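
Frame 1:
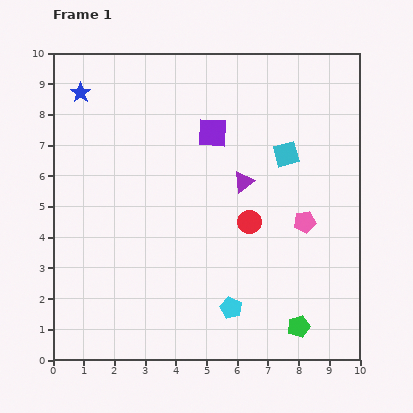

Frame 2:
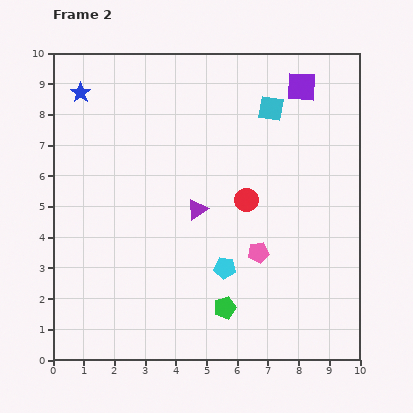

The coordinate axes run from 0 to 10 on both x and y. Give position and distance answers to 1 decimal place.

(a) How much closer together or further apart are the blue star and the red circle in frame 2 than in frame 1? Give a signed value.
-0.5

Distance in frame 1: 6.9. Distance in frame 2: 6.4.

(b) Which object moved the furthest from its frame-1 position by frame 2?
the purple square

(moved 3.3; next 2.5)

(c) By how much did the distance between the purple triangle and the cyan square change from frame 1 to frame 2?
+2.4

Distance in frame 1: 1.7. Distance in frame 2: 4.1.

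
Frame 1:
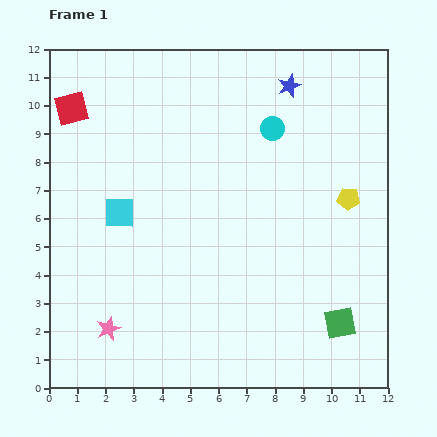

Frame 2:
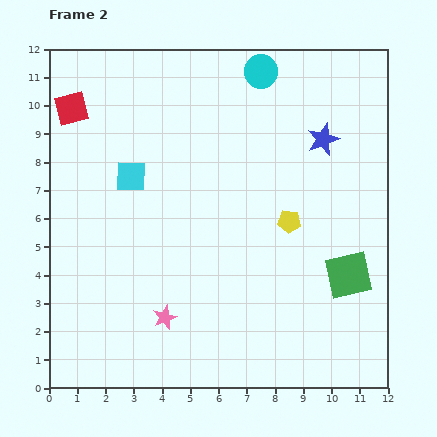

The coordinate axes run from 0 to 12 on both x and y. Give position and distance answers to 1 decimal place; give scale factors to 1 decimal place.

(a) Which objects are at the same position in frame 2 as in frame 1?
the red square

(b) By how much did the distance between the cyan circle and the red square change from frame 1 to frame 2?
-0.3

Distance in frame 1: 7.1. Distance in frame 2: 6.8.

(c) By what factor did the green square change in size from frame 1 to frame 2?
1.5×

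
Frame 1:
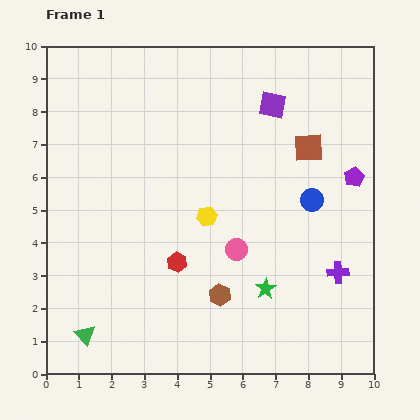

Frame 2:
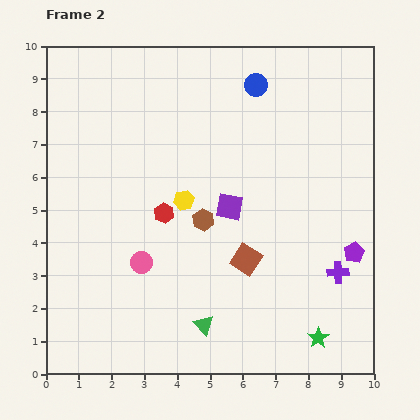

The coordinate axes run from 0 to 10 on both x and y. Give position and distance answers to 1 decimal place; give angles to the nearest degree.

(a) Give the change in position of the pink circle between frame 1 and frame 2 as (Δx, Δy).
(-2.9, -0.4)

The pink circle was at (5.8, 3.8) in frame 1 and (2.9, 3.4) in frame 2.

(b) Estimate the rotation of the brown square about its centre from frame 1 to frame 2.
35° clockwise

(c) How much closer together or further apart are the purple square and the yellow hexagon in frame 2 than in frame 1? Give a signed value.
-2.5

Distance in frame 1: 3.9. Distance in frame 2: 1.4.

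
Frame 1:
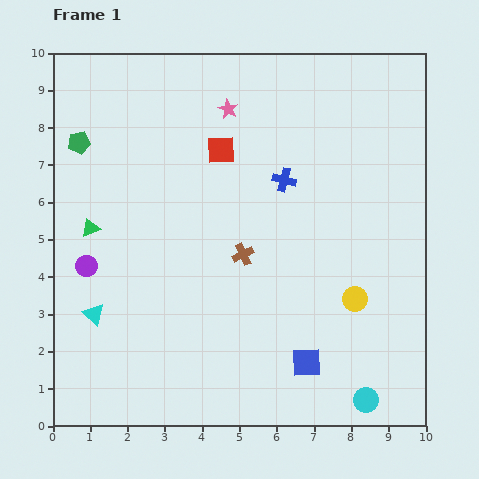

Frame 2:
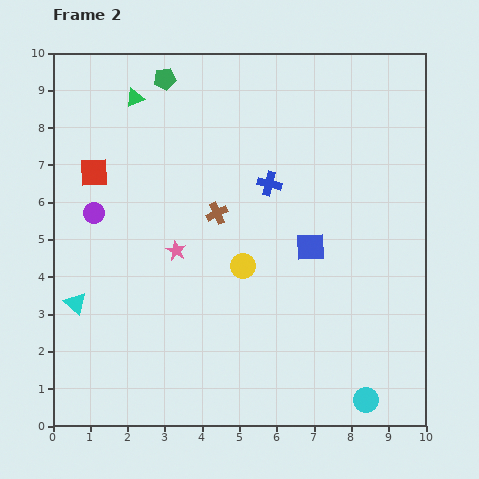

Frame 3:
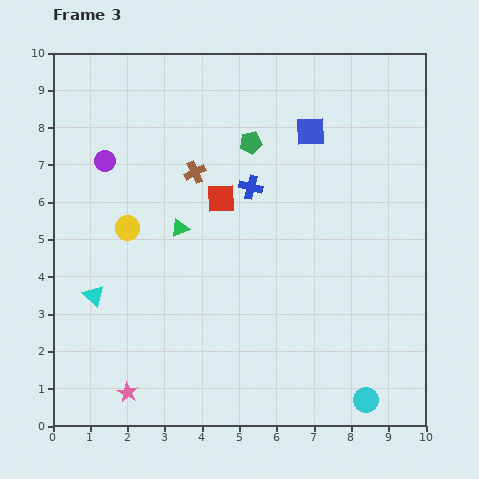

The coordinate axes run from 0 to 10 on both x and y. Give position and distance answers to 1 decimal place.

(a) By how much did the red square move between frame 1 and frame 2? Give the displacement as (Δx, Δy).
(-3.4, -0.6)

The red square was at (4.5, 7.4) in frame 1 and (1.1, 6.8) in frame 2.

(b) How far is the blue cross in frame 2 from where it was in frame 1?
0.4

The blue cross moved from (6.2, 6.6) to (5.8, 6.5), a distance of √(0.4² + 0.1²) ≈ 0.4.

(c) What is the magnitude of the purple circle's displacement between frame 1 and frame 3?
2.8

The purple circle moved from (0.9, 4.3) to (1.4, 7.1), a distance of √(0.5² + 2.8²) ≈ 2.8.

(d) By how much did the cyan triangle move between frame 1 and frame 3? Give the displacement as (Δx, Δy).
(0.0, 0.5)

The cyan triangle was at (1.1, 3.0) in frame 1 and (1.1, 3.5) in frame 3.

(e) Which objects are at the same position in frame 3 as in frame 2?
the cyan circle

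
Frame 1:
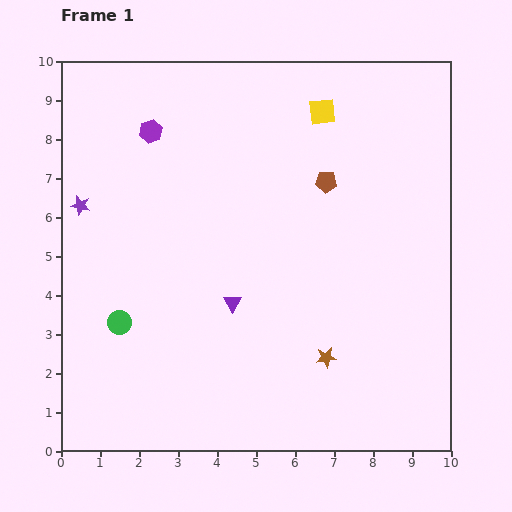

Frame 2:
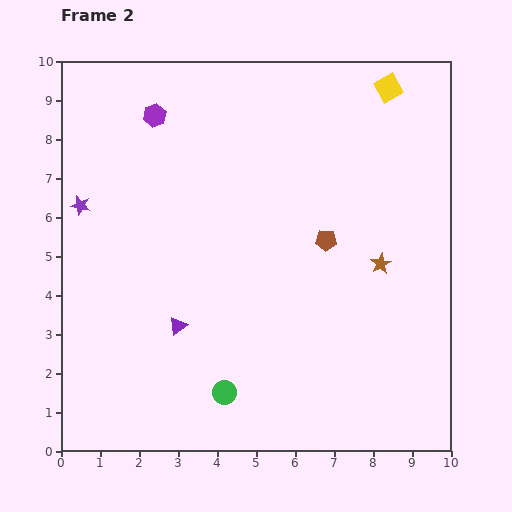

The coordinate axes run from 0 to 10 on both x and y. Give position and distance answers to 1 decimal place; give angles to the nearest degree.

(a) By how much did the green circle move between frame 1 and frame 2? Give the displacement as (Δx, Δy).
(2.7, -1.8)

The green circle was at (1.5, 3.3) in frame 1 and (4.2, 1.5) in frame 2.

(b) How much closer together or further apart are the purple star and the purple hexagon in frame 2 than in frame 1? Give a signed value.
+0.4

Distance in frame 1: 2.6. Distance in frame 2: 3.0.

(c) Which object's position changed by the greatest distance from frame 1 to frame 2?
the green circle

(moved 3.2; next 2.8)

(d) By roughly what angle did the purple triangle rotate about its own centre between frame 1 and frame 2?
23° clockwise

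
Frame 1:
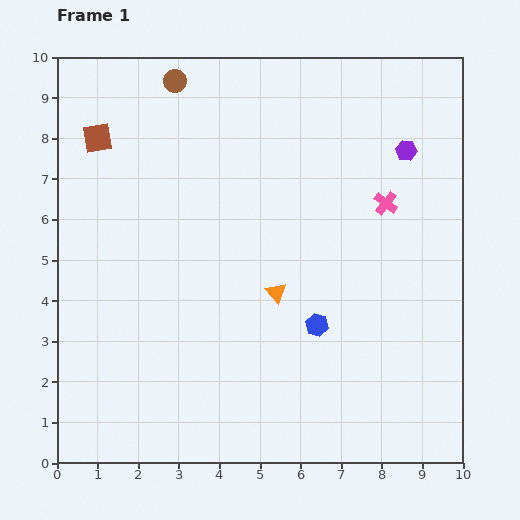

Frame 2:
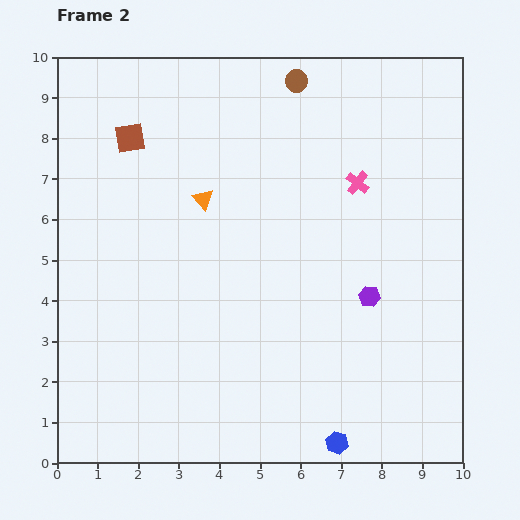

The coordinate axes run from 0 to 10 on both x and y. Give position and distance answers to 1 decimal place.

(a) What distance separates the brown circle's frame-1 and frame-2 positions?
3.0

The brown circle moved from (2.9, 9.4) to (5.9, 9.4), a distance of √(3.0² + 0.0²) ≈ 3.0.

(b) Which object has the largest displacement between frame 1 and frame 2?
the purple hexagon

(moved 3.7; next 3.0)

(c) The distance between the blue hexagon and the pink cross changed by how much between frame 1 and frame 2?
+3.0

Distance in frame 1: 3.4. Distance in frame 2: 6.4.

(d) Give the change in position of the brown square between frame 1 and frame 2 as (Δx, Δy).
(0.8, 0.0)

The brown square was at (1.0, 8.0) in frame 1 and (1.8, 8.0) in frame 2.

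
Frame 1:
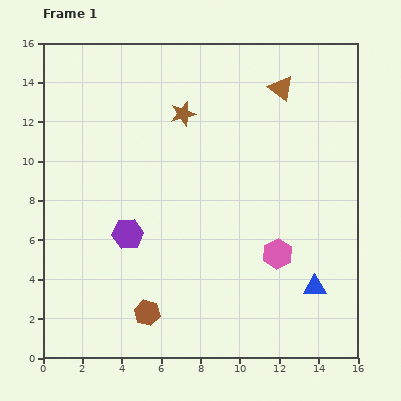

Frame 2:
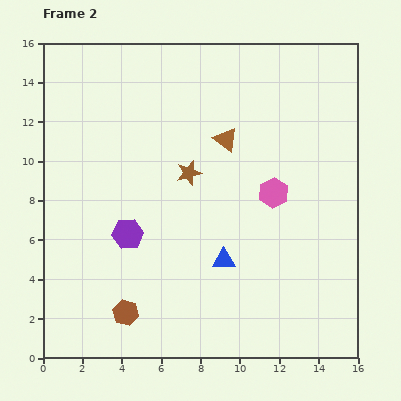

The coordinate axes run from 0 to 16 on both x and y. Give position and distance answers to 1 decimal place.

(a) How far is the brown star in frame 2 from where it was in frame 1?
3.0

The brown star moved from (7.1, 12.4) to (7.4, 9.4), a distance of √(0.3² + 3.0²) ≈ 3.0.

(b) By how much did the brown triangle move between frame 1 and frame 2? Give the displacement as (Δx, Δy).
(-2.8, -2.6)

The brown triangle was at (12.1, 13.7) in frame 1 and (9.3, 11.1) in frame 2.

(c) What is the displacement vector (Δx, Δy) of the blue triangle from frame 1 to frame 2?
(-4.6, 1.4)

The blue triangle was at (13.8, 3.6) in frame 1 and (9.2, 5.0) in frame 2.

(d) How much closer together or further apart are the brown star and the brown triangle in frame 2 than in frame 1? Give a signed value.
-2.7

Distance in frame 1: 5.2. Distance in frame 2: 2.5.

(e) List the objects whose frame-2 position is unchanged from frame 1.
the purple hexagon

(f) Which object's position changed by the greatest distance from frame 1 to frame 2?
the blue triangle

(moved 4.8; next 3.8)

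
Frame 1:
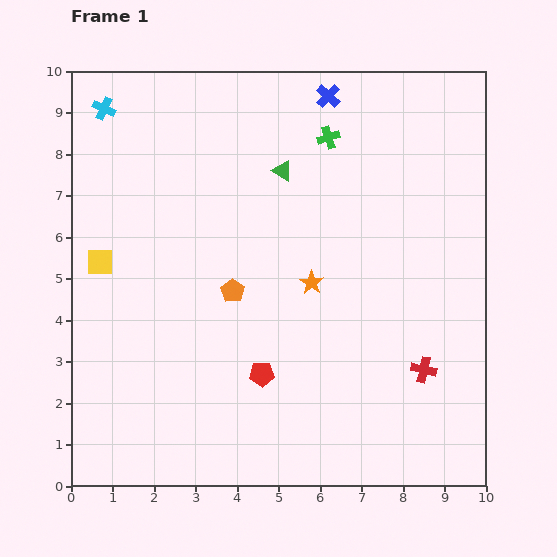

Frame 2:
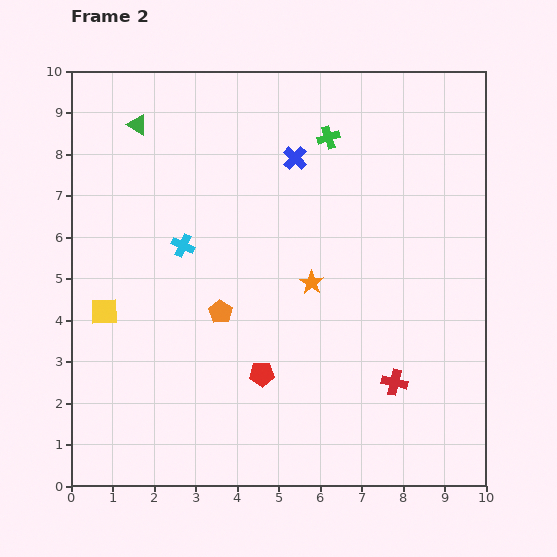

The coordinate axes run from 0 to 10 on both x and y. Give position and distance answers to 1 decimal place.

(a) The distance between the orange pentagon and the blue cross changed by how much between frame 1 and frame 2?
-1.1

Distance in frame 1: 5.2. Distance in frame 2: 4.1.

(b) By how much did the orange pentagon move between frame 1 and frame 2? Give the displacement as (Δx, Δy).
(-0.3, -0.5)

The orange pentagon was at (3.9, 4.7) in frame 1 and (3.6, 4.2) in frame 2.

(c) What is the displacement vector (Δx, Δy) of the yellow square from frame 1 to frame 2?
(0.1, -1.2)

The yellow square was at (0.7, 5.4) in frame 1 and (0.8, 4.2) in frame 2.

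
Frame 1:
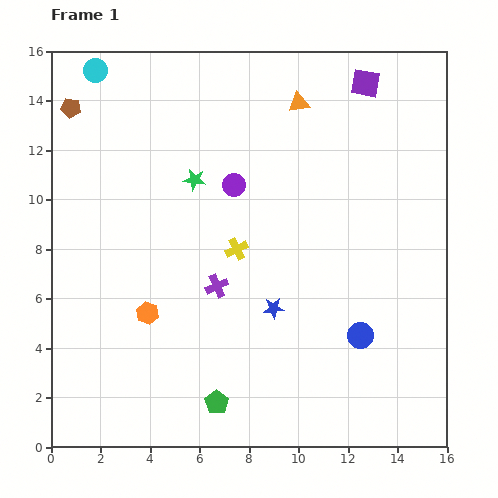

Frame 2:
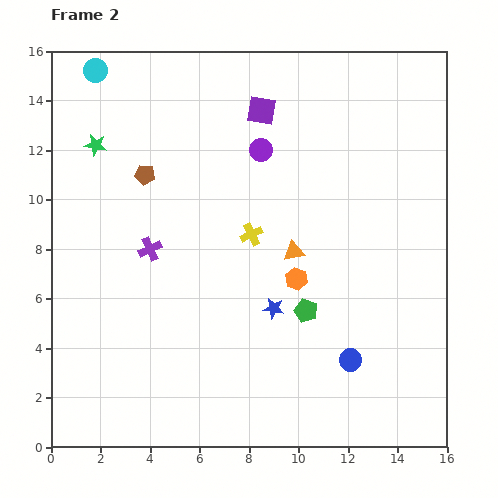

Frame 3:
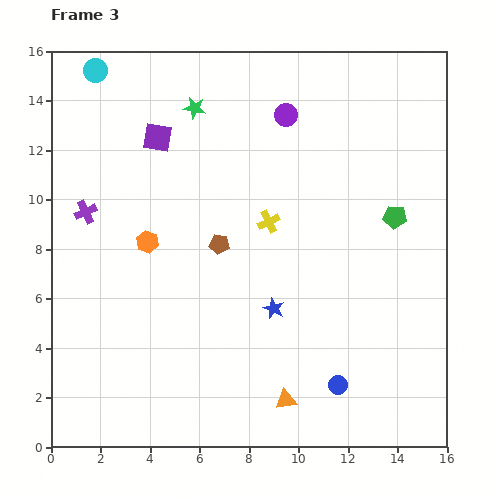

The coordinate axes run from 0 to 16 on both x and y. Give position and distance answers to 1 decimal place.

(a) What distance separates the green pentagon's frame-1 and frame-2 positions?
5.2

The green pentagon moved from (6.7, 1.8) to (10.3, 5.5), a distance of √(3.6² + 3.7²) ≈ 5.2.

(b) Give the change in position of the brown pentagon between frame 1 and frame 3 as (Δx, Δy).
(6.0, -5.5)

The brown pentagon was at (0.8, 13.7) in frame 1 and (6.8, 8.2) in frame 3.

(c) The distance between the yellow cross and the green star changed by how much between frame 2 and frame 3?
-1.8

Distance in frame 2: 7.3. Distance in frame 3: 5.5.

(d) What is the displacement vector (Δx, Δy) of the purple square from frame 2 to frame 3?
(-4.2, -1.1)

The purple square was at (8.5, 13.6) in frame 2 and (4.3, 12.5) in frame 3.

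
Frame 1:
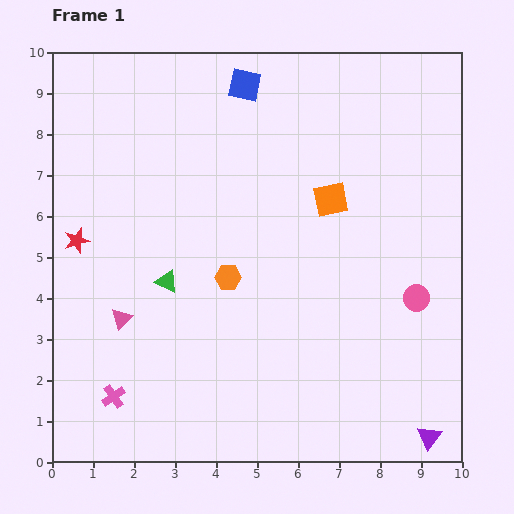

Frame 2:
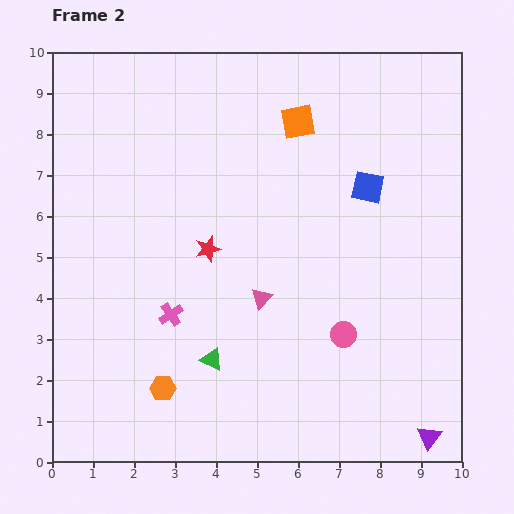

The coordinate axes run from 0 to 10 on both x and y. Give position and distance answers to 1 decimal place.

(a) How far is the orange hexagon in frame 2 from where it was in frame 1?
3.1

The orange hexagon moved from (4.3, 4.5) to (2.7, 1.8), a distance of √(1.6² + 2.7²) ≈ 3.1.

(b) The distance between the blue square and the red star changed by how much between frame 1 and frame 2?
-1.4

Distance in frame 1: 5.6. Distance in frame 2: 4.2.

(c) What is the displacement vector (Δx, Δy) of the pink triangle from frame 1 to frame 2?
(3.4, 0.5)

The pink triangle was at (1.7, 3.5) in frame 1 and (5.1, 4.0) in frame 2.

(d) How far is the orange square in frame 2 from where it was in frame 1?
2.1

The orange square moved from (6.8, 6.4) to (6.0, 8.3), a distance of √(0.8² + 1.9²) ≈ 2.1.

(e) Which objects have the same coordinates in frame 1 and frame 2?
the purple triangle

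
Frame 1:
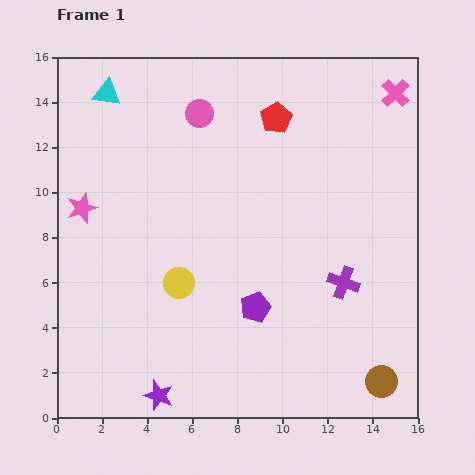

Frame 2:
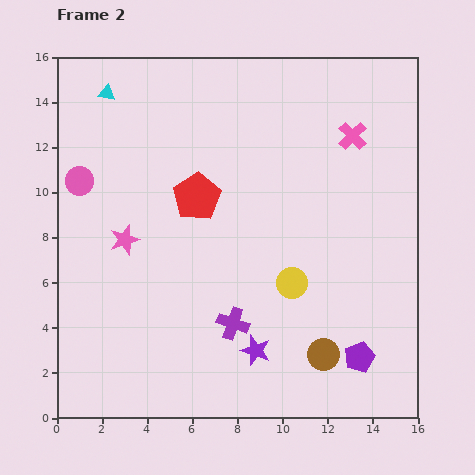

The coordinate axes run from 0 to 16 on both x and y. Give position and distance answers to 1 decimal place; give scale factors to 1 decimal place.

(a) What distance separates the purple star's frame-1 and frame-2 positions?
4.7

The purple star moved from (4.5, 1.0) to (8.8, 3.0), a distance of √(4.3² + 2.0²) ≈ 4.7.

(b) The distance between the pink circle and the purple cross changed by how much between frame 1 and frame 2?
-0.6

Distance in frame 1: 9.9. Distance in frame 2: 9.3.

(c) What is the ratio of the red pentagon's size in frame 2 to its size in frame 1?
1.5×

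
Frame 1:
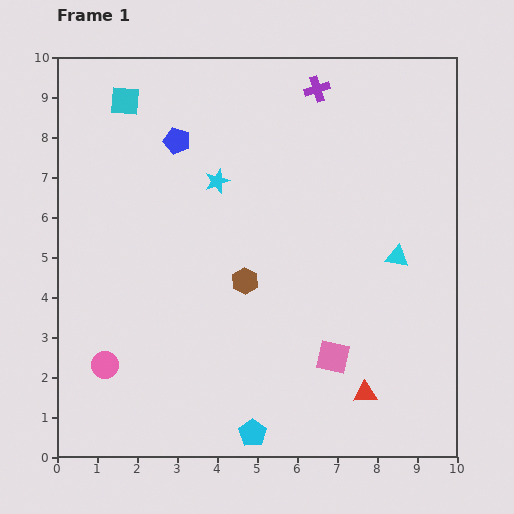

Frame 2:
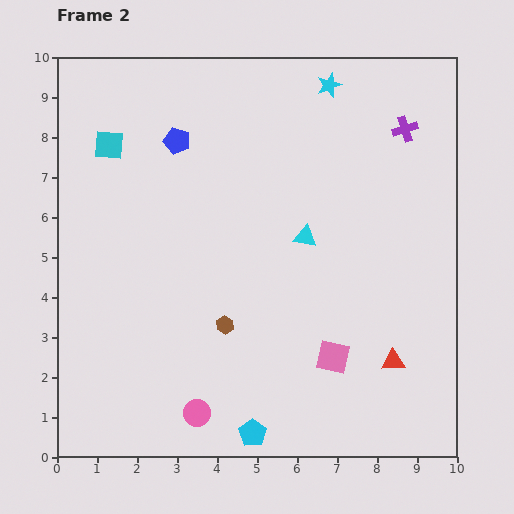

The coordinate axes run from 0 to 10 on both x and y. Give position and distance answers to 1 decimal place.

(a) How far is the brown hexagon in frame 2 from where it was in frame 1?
1.2

The brown hexagon moved from (4.7, 4.4) to (4.2, 3.3), a distance of √(0.5² + 1.1²) ≈ 1.2.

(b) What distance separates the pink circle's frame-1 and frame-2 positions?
2.6

The pink circle moved from (1.2, 2.3) to (3.5, 1.1), a distance of √(2.3² + 1.2²) ≈ 2.6.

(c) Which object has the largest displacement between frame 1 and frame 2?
the cyan star

(moved 3.7; next 2.6)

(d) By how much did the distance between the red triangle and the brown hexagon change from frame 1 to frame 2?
+0.2

Distance in frame 1: 4.1. Distance in frame 2: 4.3.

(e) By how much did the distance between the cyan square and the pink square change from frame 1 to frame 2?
-0.5

Distance in frame 1: 8.2. Distance in frame 2: 7.7.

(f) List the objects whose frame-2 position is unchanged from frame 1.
the pink square, the blue pentagon, the cyan pentagon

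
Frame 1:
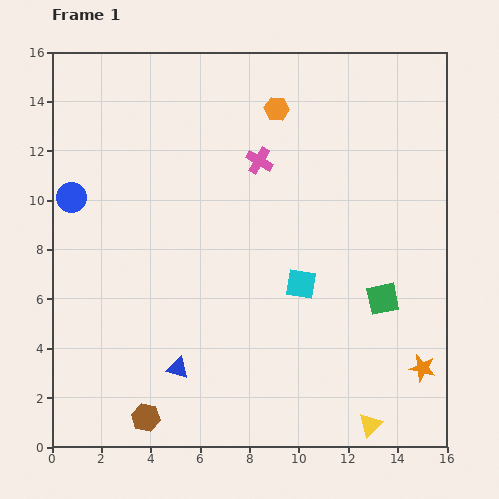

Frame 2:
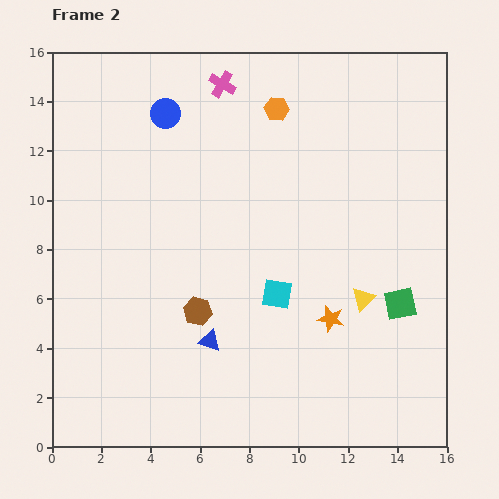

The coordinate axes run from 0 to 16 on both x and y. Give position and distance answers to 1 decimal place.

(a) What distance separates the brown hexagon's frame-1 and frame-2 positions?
4.8

The brown hexagon moved from (3.8, 1.2) to (5.9, 5.5), a distance of √(2.1² + 4.3²) ≈ 4.8.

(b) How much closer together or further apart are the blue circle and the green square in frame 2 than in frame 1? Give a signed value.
-1.1

Distance in frame 1: 13.3. Distance in frame 2: 12.2.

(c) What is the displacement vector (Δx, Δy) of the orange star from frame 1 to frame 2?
(-3.7, 2.0)

The orange star was at (15.0, 3.2) in frame 1 and (11.3, 5.2) in frame 2.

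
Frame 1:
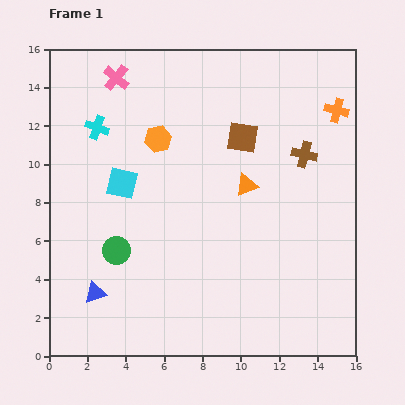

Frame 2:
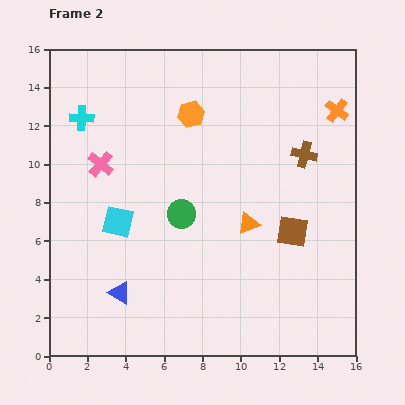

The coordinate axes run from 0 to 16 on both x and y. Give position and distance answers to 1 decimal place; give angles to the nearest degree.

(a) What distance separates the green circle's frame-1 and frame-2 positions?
3.9

The green circle moved from (3.5, 5.5) to (6.9, 7.4), a distance of √(3.4² + 1.9²) ≈ 3.9.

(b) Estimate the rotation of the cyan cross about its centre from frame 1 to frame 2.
18° counter-clockwise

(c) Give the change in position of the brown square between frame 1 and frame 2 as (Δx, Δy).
(2.6, -4.9)

The brown square was at (10.1, 11.4) in frame 1 and (12.7, 6.5) in frame 2.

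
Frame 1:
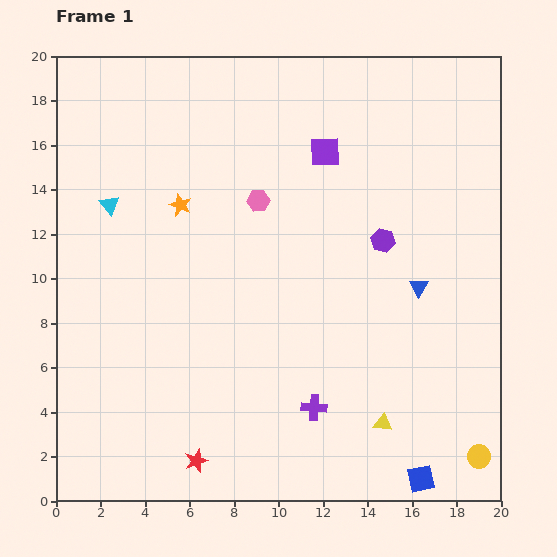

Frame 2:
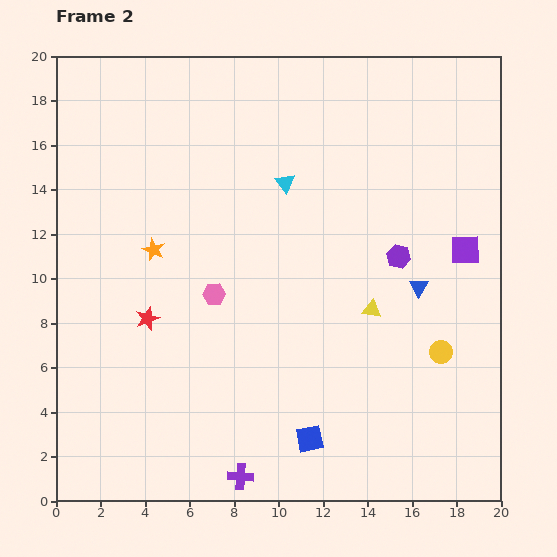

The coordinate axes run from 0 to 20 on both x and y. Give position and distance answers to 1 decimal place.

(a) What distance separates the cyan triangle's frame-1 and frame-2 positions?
8.0

The cyan triangle moved from (2.4, 13.3) to (10.3, 14.3), a distance of √(7.9² + 1.0²) ≈ 8.0.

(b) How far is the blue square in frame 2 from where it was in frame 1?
5.3

The blue square moved from (16.4, 1.0) to (11.4, 2.8), a distance of √(5.0² + 1.8²) ≈ 5.3.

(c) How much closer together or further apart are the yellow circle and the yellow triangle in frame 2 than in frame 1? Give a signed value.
-1.0

Distance in frame 1: 4.6. Distance in frame 2: 3.6.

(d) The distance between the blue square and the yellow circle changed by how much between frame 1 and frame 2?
+4.3

Distance in frame 1: 2.8. Distance in frame 2: 7.1.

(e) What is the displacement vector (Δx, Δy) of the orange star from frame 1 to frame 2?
(-1.2, -2.0)

The orange star was at (5.6, 13.3) in frame 1 and (4.4, 11.3) in frame 2.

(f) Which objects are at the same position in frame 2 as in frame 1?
the blue triangle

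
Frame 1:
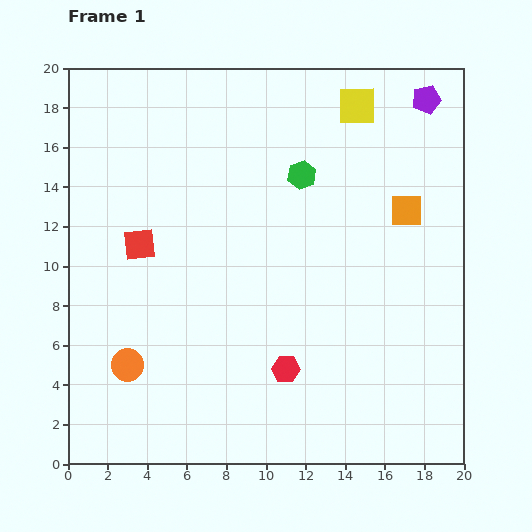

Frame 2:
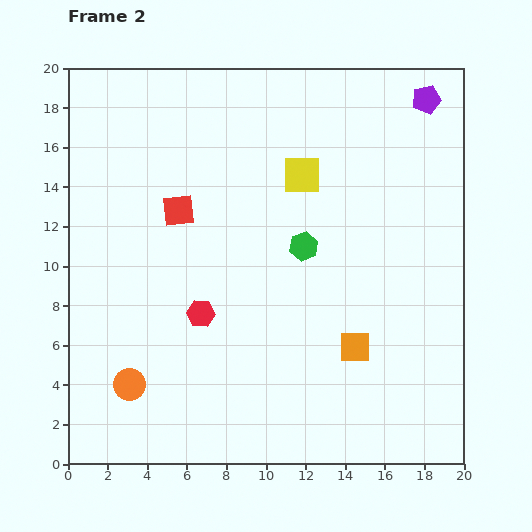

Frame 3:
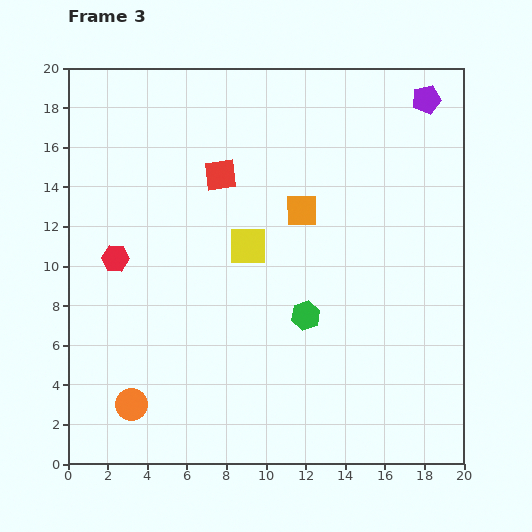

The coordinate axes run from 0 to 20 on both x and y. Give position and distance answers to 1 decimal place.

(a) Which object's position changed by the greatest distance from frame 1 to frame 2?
the orange square

(moved 7.4; next 5.1)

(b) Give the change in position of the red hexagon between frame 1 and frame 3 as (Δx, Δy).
(-8.6, 5.6)

The red hexagon was at (11.0, 4.8) in frame 1 and (2.4, 10.4) in frame 3.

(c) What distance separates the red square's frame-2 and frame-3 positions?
2.8

The red square moved from (5.6, 12.8) to (7.7, 14.6), a distance of √(2.1² + 1.8²) ≈ 2.8.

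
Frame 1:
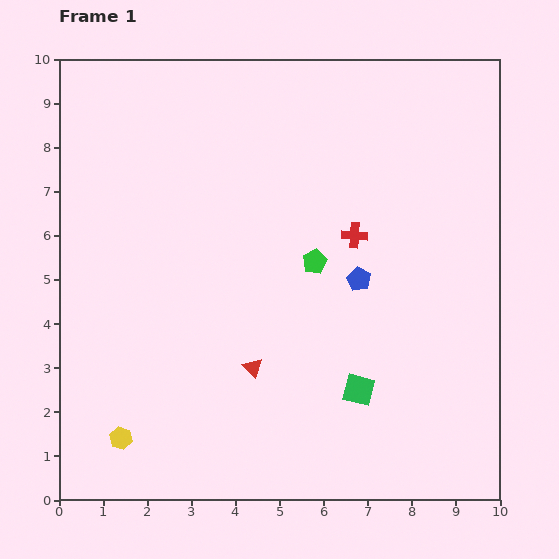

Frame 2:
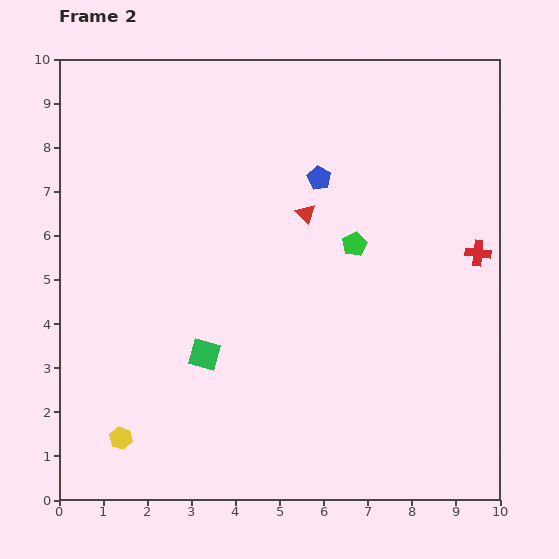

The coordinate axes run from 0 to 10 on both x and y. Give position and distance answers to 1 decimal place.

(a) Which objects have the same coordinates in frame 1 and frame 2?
the yellow hexagon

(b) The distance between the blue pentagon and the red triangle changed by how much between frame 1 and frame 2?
-2.2

Distance in frame 1: 3.1. Distance in frame 2: 0.9.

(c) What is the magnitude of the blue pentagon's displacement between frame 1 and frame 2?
2.5

The blue pentagon moved from (6.8, 5.0) to (5.9, 7.3), a distance of √(0.9² + 2.3²) ≈ 2.5.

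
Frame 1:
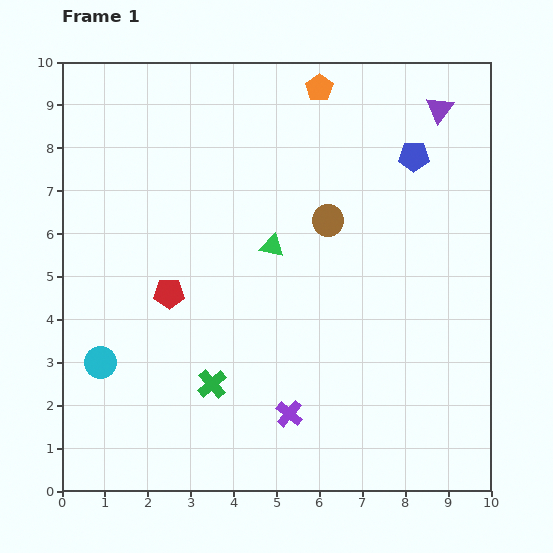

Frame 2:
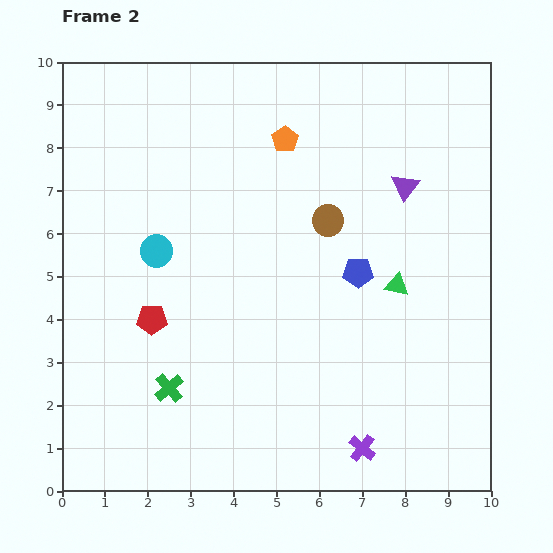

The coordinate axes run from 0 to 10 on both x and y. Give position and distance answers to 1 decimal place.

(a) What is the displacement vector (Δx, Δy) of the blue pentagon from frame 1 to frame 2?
(-1.3, -2.7)

The blue pentagon was at (8.2, 7.8) in frame 1 and (6.9, 5.1) in frame 2.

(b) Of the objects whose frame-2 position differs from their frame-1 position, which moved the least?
the red pentagon

(moved 0.7)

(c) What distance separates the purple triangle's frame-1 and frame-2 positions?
2.0

The purple triangle moved from (8.8, 8.9) to (8.0, 7.1), a distance of √(0.8² + 1.8²) ≈ 2.0.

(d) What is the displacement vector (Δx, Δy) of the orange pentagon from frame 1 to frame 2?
(-0.8, -1.2)

The orange pentagon was at (6.0, 9.4) in frame 1 and (5.2, 8.2) in frame 2.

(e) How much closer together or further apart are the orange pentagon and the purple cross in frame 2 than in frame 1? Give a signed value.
-0.2

Distance in frame 1: 7.6. Distance in frame 2: 7.4.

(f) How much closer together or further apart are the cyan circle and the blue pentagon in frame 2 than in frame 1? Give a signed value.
-4.0

Distance in frame 1: 8.7. Distance in frame 2: 4.7.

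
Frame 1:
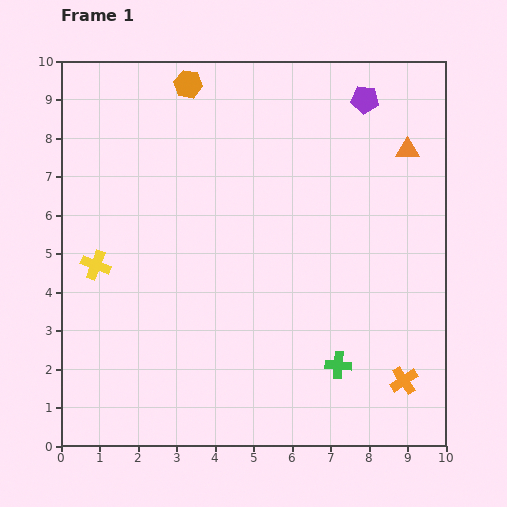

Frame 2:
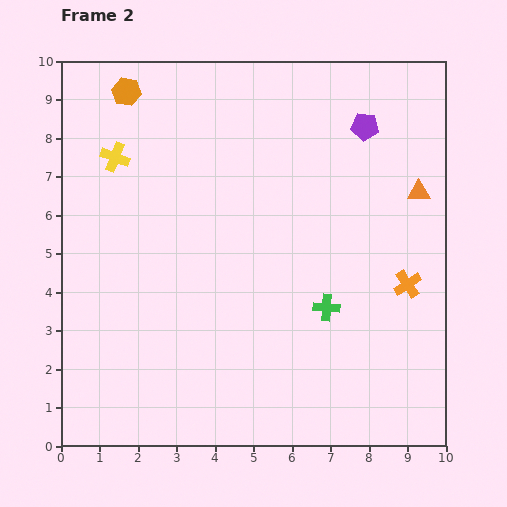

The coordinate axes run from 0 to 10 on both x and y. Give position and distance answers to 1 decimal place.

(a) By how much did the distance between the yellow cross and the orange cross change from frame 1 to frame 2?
-0.2

Distance in frame 1: 8.5. Distance in frame 2: 8.3.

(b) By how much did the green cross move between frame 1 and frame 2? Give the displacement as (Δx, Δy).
(-0.3, 1.5)

The green cross was at (7.2, 2.1) in frame 1 and (6.9, 3.6) in frame 2.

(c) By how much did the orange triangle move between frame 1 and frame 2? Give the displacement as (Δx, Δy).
(0.3, -1.1)

The orange triangle was at (9.0, 7.7) in frame 1 and (9.3, 6.6) in frame 2.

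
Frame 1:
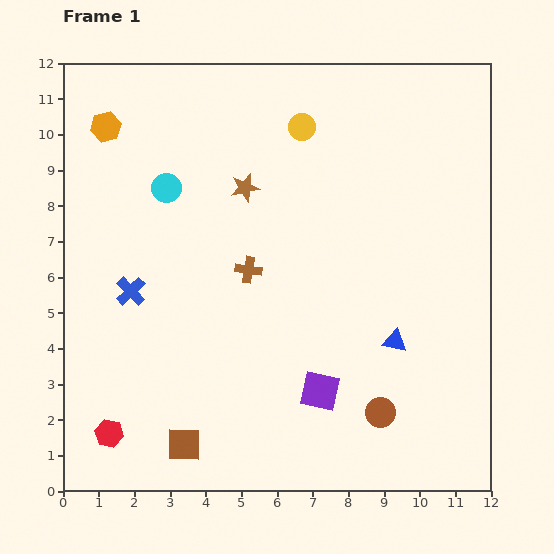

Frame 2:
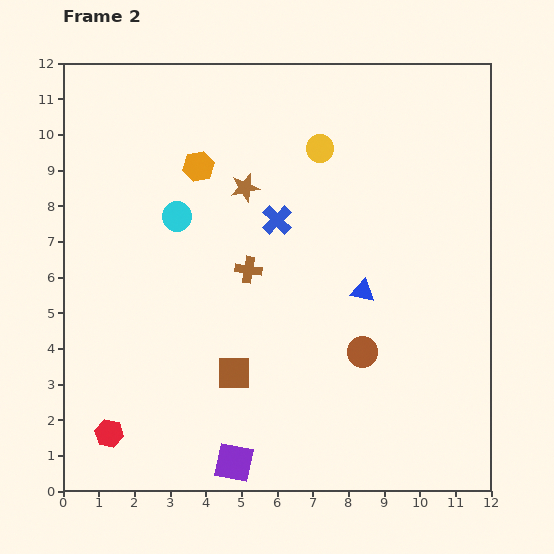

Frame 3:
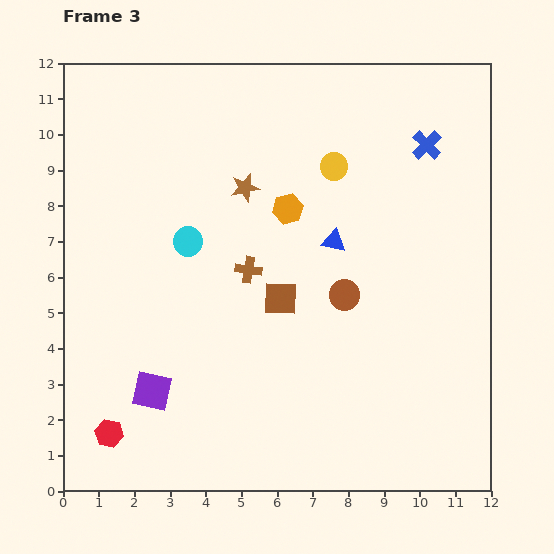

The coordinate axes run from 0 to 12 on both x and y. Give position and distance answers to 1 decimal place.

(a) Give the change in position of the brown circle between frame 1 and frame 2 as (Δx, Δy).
(-0.5, 1.7)

The brown circle was at (8.9, 2.2) in frame 1 and (8.4, 3.9) in frame 2.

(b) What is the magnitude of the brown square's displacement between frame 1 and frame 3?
4.9

The brown square moved from (3.4, 1.3) to (6.1, 5.4), a distance of √(2.7² + 4.1²) ≈ 4.9.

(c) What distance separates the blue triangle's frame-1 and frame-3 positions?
3.3

The blue triangle moved from (9.3, 4.2) to (7.6, 7.0), a distance of √(1.7² + 2.8²) ≈ 3.3.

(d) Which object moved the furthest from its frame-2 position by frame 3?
the blue cross

(moved 4.7; next 3.0)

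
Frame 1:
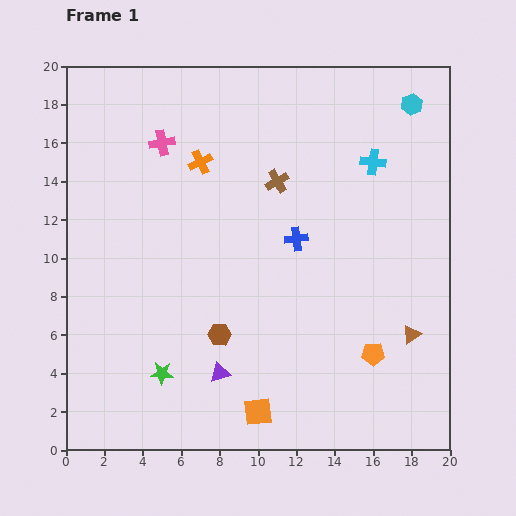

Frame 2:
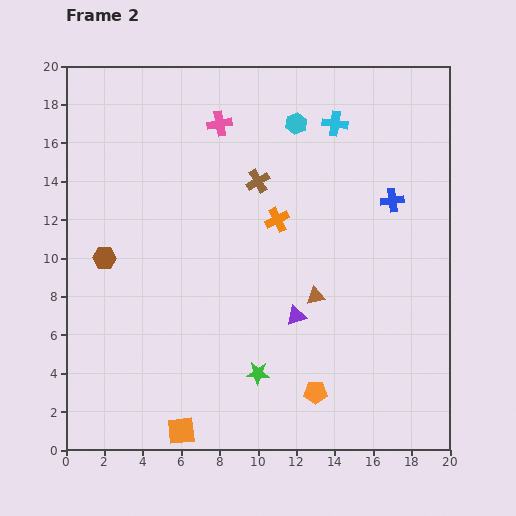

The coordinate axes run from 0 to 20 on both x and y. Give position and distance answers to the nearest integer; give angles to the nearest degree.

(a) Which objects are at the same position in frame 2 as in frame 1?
none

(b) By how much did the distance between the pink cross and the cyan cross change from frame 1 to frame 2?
-5

Distance in frame 1: 11. Distance in frame 2: 6.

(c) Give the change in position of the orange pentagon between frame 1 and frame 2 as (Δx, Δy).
(-3, -2)

The orange pentagon was at (16, 5) in frame 1 and (13, 3) in frame 2.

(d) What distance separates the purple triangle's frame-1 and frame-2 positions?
5

The purple triangle moved from (8, 4) to (12, 7), a distance of √(4² + 3²) ≈ 5.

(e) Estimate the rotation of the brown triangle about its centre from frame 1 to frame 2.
23° clockwise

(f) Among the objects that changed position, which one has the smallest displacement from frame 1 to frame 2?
the brown cross

(moved 1)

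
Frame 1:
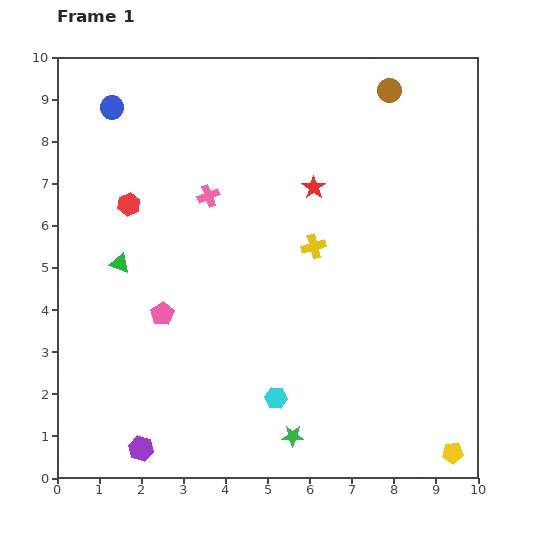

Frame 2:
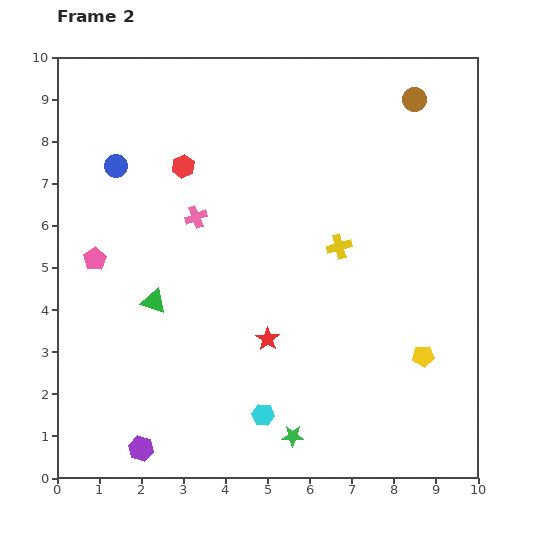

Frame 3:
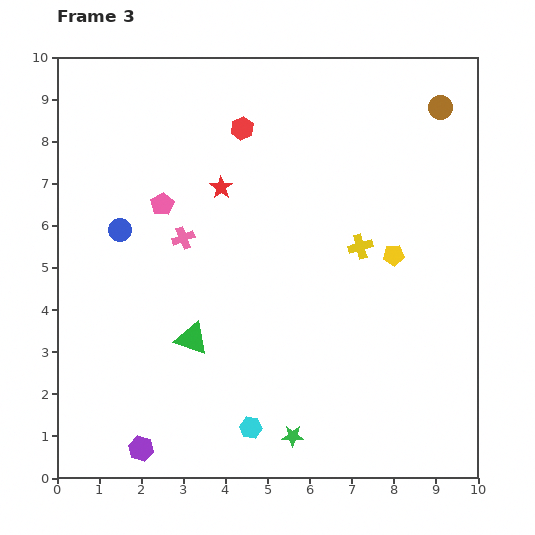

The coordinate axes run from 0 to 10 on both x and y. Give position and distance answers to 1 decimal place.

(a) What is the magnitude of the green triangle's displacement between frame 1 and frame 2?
1.2

The green triangle moved from (1.5, 5.1) to (2.3, 4.2), a distance of √(0.8² + 0.9²) ≈ 1.2.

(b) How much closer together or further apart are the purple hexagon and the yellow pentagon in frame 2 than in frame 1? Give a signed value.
-0.3

Distance in frame 1: 7.4. Distance in frame 2: 7.1.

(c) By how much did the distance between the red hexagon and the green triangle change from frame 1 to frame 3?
+3.7

Distance in frame 1: 1.4. Distance in frame 3: 5.1.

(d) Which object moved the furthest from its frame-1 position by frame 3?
the yellow pentagon

(moved 4.9; next 3.2)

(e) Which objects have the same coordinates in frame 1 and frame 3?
the purple hexagon, the green star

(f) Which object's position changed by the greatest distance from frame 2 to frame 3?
the red star

(moved 3.8; next 2.5)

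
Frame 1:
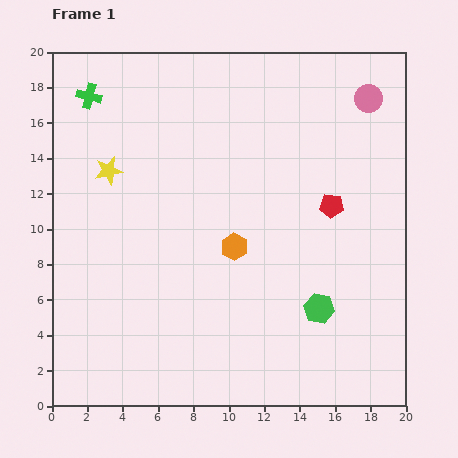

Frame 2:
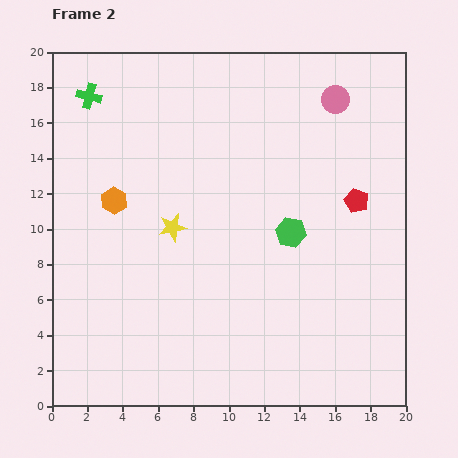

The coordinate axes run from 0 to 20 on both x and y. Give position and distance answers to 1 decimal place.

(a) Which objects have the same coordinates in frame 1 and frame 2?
the green cross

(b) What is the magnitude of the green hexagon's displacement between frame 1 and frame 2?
4.6

The green hexagon moved from (15.1, 5.5) to (13.5, 9.8), a distance of √(1.6² + 4.3²) ≈ 4.6.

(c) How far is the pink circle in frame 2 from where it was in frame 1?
1.9

The pink circle moved from (17.9, 17.4) to (16.0, 17.3), a distance of √(1.9² + 0.1²) ≈ 1.9.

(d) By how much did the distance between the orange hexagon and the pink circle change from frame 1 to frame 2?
+2.4

Distance in frame 1: 11.3. Distance in frame 2: 13.7.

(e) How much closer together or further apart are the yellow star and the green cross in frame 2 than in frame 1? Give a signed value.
+4.5

Distance in frame 1: 4.3. Distance in frame 2: 8.8.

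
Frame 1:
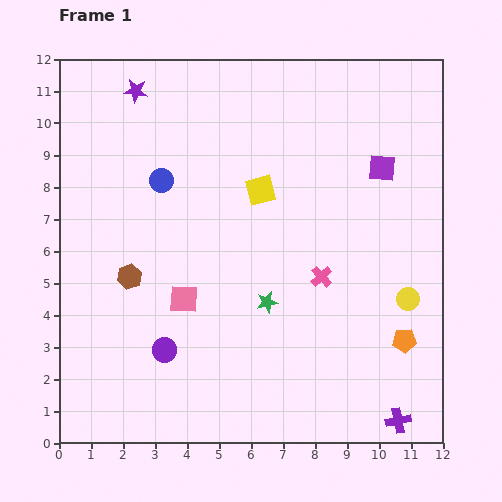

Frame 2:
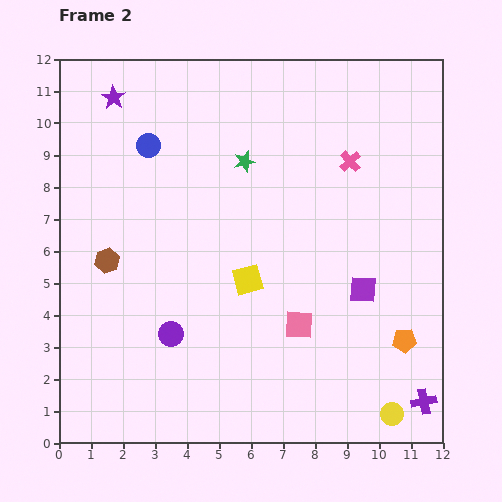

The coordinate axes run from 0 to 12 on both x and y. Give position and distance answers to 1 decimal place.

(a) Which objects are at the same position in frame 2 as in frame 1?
the orange pentagon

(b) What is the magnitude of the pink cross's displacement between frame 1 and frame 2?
3.7

The pink cross moved from (8.2, 5.2) to (9.1, 8.8), a distance of √(0.9² + 3.6²) ≈ 3.7.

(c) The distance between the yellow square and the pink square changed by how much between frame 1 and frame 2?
-2.1

Distance in frame 1: 4.2. Distance in frame 2: 2.1.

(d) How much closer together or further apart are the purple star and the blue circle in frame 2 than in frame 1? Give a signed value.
-1.0

Distance in frame 1: 2.9. Distance in frame 2: 1.9.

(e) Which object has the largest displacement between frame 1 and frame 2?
the green star

(moved 4.5; next 3.8)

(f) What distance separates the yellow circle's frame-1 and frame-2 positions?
3.6

The yellow circle moved from (10.9, 4.5) to (10.4, 0.9), a distance of √(0.5² + 3.6²) ≈ 3.6.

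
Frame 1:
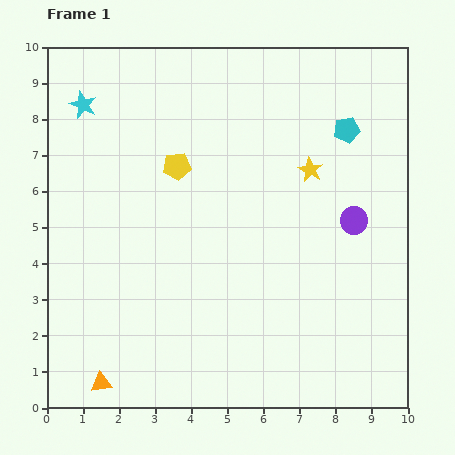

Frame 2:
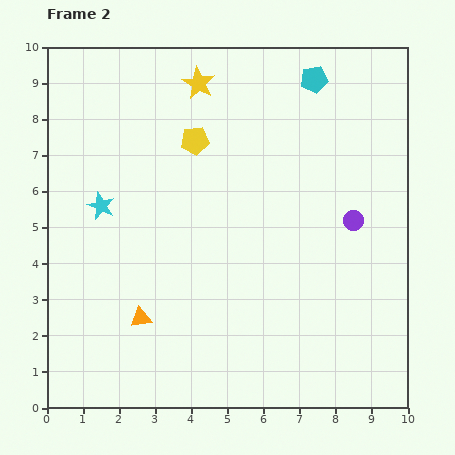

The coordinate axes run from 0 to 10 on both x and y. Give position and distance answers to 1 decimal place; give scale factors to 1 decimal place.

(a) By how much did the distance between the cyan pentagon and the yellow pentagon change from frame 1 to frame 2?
-1.1

Distance in frame 1: 4.8. Distance in frame 2: 3.7.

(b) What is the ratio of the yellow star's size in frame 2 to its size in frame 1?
1.3×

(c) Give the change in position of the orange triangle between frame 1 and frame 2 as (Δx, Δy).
(1.1, 1.8)

The orange triangle was at (1.5, 0.7) in frame 1 and (2.6, 2.5) in frame 2.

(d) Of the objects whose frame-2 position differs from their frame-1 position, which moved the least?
the yellow pentagon

(moved 0.9)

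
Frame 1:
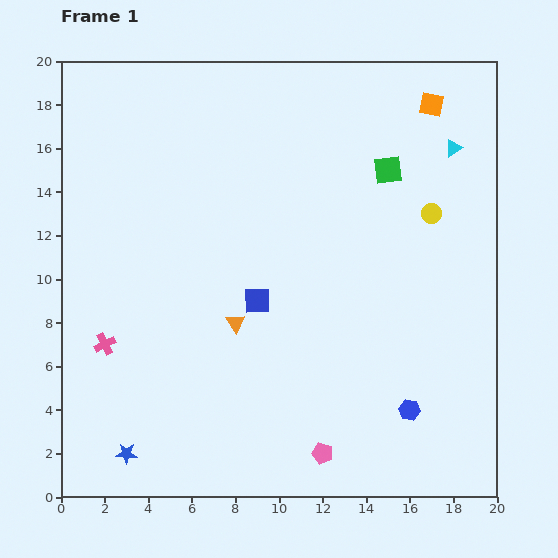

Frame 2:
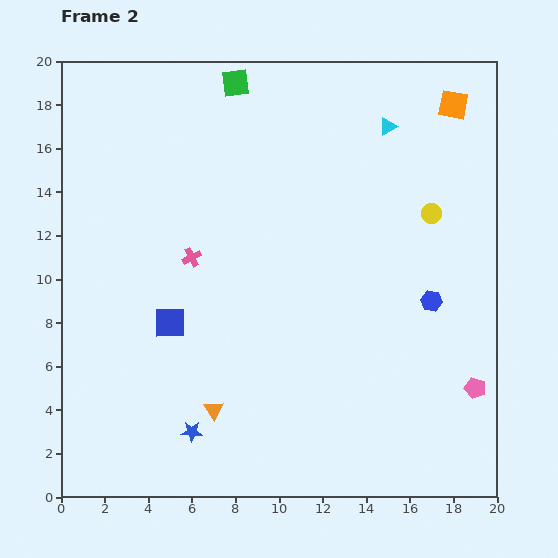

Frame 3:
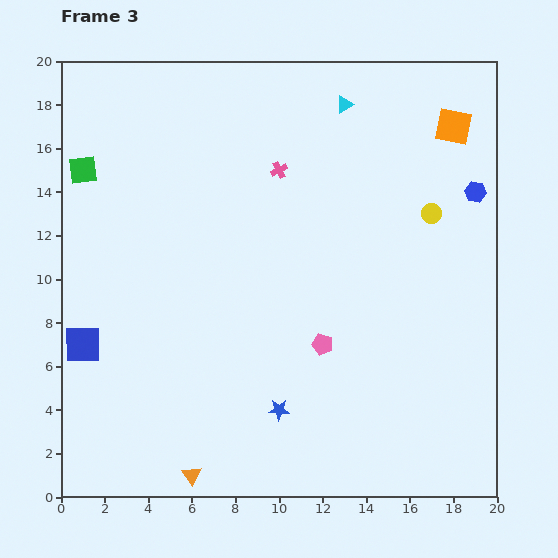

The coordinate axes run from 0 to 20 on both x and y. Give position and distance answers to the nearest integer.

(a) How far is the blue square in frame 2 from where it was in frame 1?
4

The blue square moved from (9, 9) to (5, 8), a distance of √(4² + 1²) ≈ 4.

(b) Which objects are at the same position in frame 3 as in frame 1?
the yellow circle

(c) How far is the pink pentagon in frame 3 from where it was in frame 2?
7

The pink pentagon moved from (19, 5) to (12, 7), a distance of √(7² + 2²) ≈ 7.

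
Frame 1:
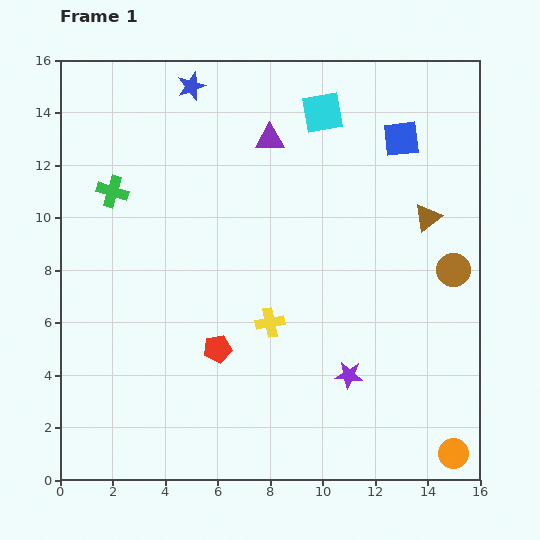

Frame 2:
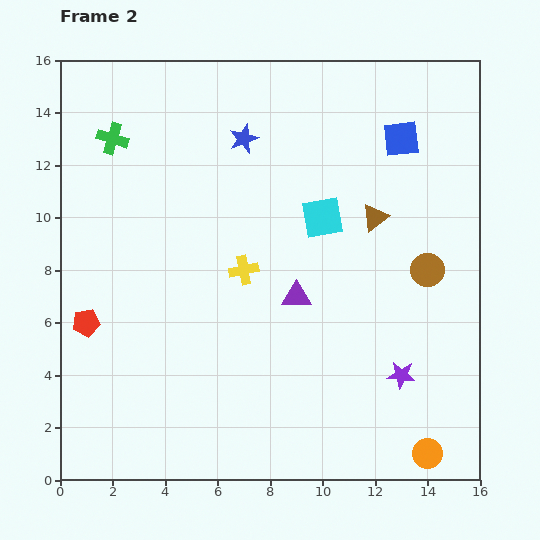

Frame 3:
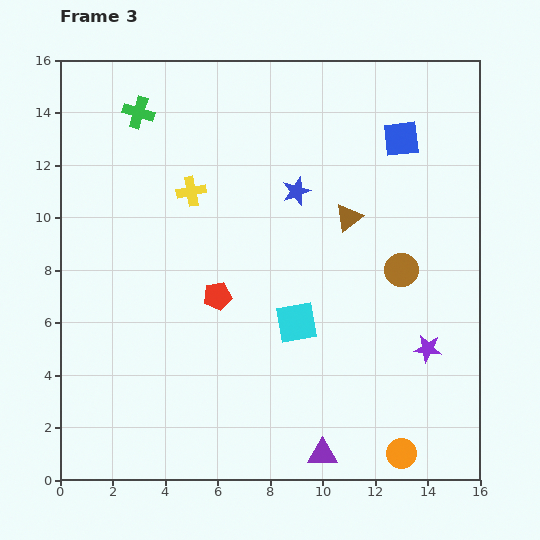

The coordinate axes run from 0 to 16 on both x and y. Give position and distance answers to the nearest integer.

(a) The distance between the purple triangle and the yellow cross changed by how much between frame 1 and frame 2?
-5

Distance in frame 1: 7. Distance in frame 2: 2.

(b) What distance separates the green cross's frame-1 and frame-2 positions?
2

The green cross moved from (2, 11) to (2, 13), a distance of √(0² + 2²) ≈ 2.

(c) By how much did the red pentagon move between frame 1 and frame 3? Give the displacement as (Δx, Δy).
(0, 2)

The red pentagon was at (6, 5) in frame 1 and (6, 7) in frame 3.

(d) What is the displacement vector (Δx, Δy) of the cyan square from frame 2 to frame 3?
(-1, -4)

The cyan square was at (10, 10) in frame 2 and (9, 6) in frame 3.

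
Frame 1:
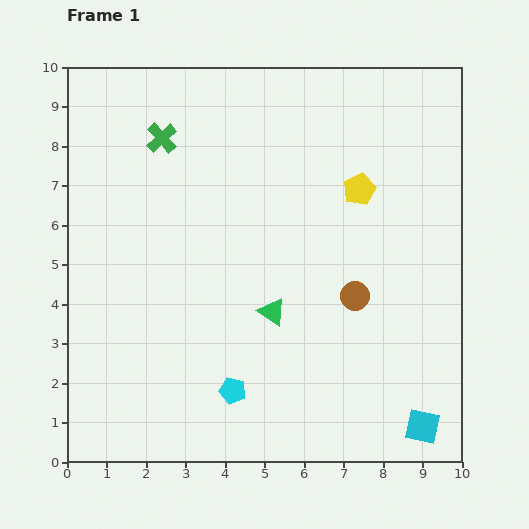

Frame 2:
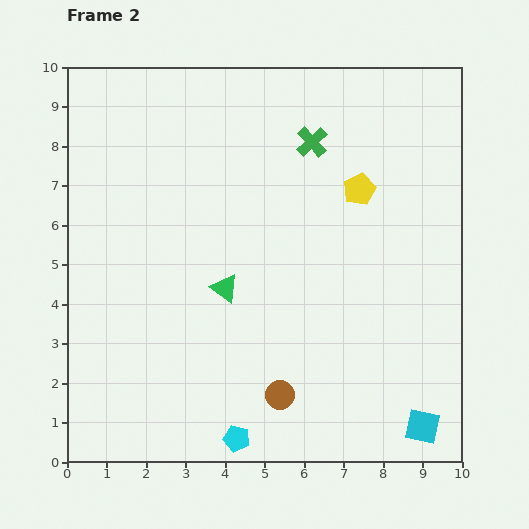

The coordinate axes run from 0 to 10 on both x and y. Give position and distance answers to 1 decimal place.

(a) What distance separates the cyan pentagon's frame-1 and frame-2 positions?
1.2

The cyan pentagon moved from (4.2, 1.8) to (4.3, 0.6), a distance of √(0.1² + 1.2²) ≈ 1.2.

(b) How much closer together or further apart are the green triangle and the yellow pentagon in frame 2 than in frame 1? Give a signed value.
+0.4

Distance in frame 1: 3.8. Distance in frame 2: 4.2.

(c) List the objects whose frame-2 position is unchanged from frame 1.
the yellow pentagon, the cyan square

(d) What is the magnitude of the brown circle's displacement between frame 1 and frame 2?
3.1

The brown circle moved from (7.3, 4.2) to (5.4, 1.7), a distance of √(1.9² + 2.5²) ≈ 3.1.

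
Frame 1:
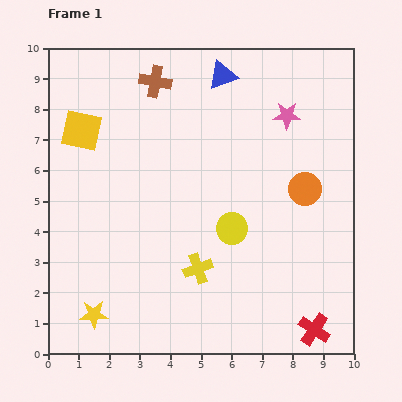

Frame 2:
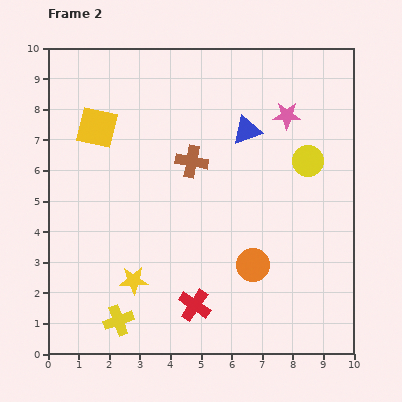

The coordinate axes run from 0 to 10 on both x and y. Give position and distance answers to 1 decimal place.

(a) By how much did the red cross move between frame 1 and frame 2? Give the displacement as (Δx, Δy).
(-3.9, 0.8)

The red cross was at (8.7, 0.8) in frame 1 and (4.8, 1.6) in frame 2.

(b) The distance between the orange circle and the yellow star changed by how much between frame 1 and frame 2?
-4.1

Distance in frame 1: 8.0. Distance in frame 2: 3.9.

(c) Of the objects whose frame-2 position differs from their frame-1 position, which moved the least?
the yellow square

(moved 0.5)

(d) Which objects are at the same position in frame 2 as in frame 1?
the pink star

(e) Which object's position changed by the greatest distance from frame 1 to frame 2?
the red cross

(moved 4.0; next 3.3)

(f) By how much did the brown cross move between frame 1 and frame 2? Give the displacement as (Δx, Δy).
(1.2, -2.6)

The brown cross was at (3.5, 8.9) in frame 1 and (4.7, 6.3) in frame 2.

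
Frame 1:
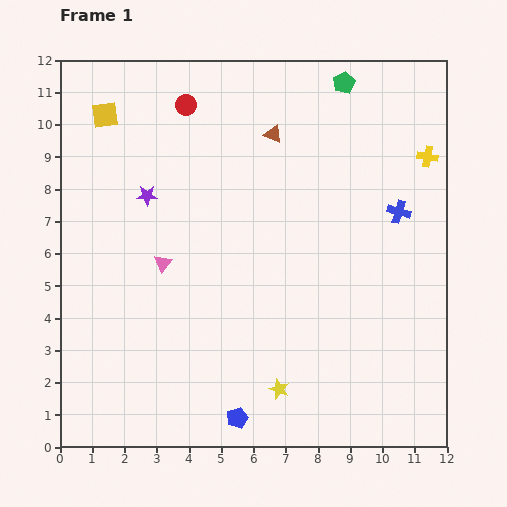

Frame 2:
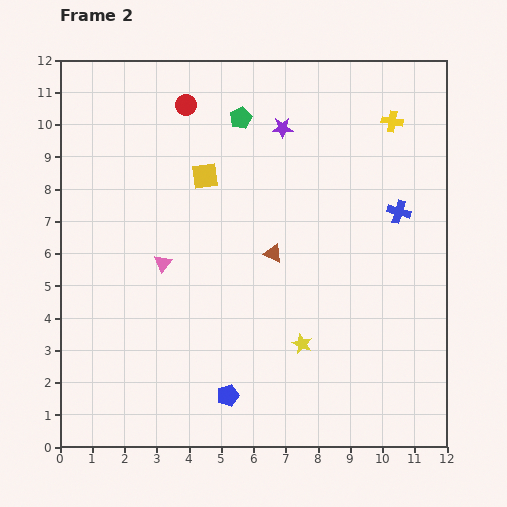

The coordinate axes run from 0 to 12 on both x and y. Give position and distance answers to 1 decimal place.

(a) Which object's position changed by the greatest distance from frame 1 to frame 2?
the purple star

(moved 4.7; next 3.7)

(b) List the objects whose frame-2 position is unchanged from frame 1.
the pink triangle, the red circle, the blue cross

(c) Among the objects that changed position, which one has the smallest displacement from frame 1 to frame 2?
the blue pentagon

(moved 0.8)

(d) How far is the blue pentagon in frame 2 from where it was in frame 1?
0.8

The blue pentagon moved from (5.5, 0.9) to (5.2, 1.6), a distance of √(0.3² + 0.7²) ≈ 0.8.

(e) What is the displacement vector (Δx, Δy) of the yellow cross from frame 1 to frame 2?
(-1.1, 1.1)

The yellow cross was at (11.4, 9.0) in frame 1 and (10.3, 10.1) in frame 2.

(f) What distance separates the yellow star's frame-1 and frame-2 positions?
1.6

The yellow star moved from (6.8, 1.8) to (7.5, 3.2), a distance of √(0.7² + 1.4²) ≈ 1.6.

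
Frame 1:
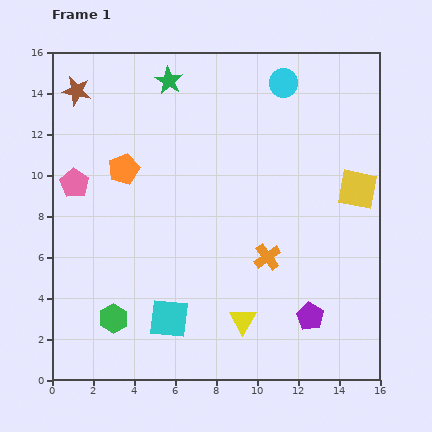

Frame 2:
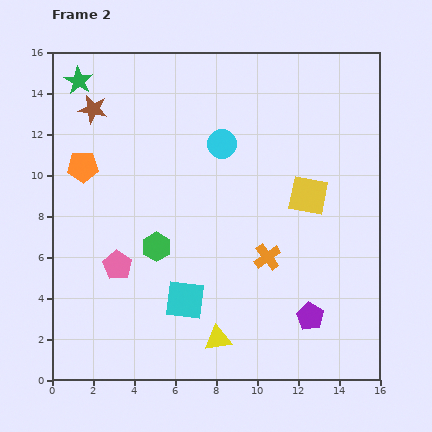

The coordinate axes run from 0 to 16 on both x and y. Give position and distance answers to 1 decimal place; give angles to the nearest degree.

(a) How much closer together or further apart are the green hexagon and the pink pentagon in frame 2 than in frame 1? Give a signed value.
-4.8

Distance in frame 1: 6.9. Distance in frame 2: 2.1.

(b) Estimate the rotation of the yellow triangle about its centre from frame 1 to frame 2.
52° clockwise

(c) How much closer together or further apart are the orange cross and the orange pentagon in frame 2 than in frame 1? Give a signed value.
+1.8

Distance in frame 1: 8.2. Distance in frame 2: 10.0.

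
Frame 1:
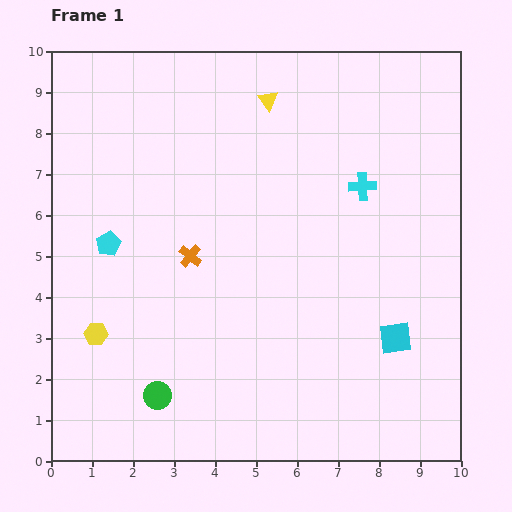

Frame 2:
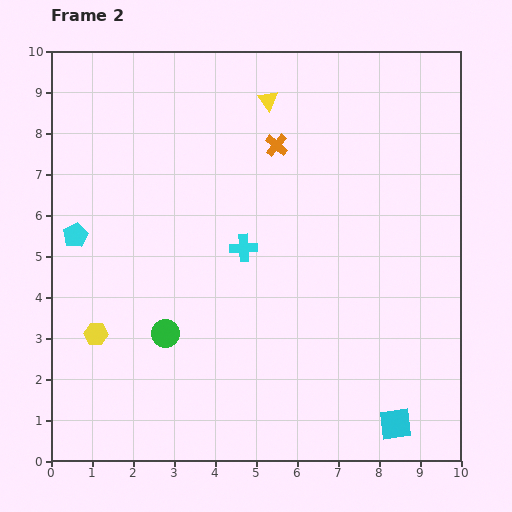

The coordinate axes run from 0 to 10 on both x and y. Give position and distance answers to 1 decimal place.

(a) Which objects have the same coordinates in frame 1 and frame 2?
the yellow triangle, the yellow hexagon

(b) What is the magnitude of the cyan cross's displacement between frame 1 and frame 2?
3.3

The cyan cross moved from (7.6, 6.7) to (4.7, 5.2), a distance of √(2.9² + 1.5²) ≈ 3.3.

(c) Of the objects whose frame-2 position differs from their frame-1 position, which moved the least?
the cyan pentagon

(moved 0.8)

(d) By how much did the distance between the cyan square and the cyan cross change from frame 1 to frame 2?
+1.9

Distance in frame 1: 3.8. Distance in frame 2: 5.7.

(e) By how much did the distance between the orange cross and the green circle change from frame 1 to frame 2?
+1.8

Distance in frame 1: 3.5. Distance in frame 2: 5.3.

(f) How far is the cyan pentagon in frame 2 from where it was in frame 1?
0.8

The cyan pentagon moved from (1.4, 5.3) to (0.6, 5.5), a distance of √(0.8² + 0.2²) ≈ 0.8.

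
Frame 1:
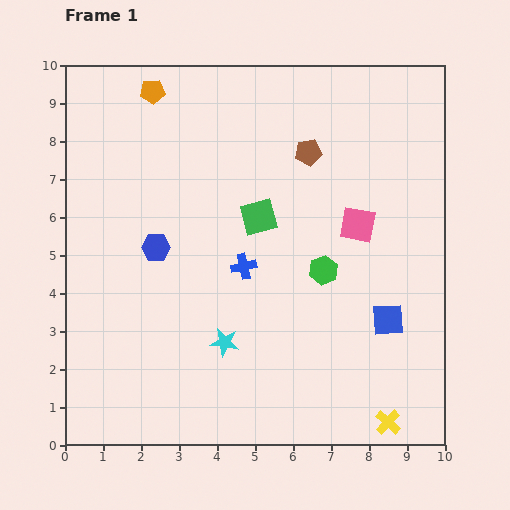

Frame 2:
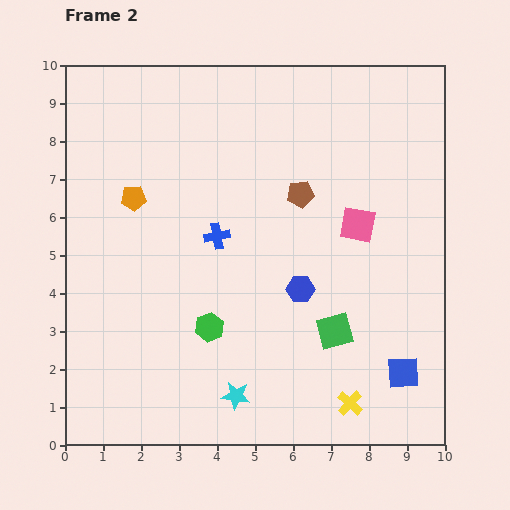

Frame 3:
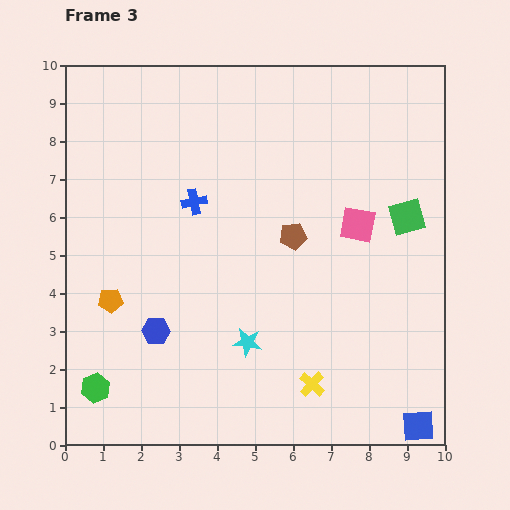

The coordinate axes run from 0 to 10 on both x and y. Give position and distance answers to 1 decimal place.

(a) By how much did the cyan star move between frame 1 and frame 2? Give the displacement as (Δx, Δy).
(0.3, -1.4)

The cyan star was at (4.2, 2.7) in frame 1 and (4.5, 1.3) in frame 2.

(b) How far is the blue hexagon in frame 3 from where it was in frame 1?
2.2

The blue hexagon moved from (2.4, 5.2) to (2.4, 3.0), a distance of √(0.0² + 2.2²) ≈ 2.2.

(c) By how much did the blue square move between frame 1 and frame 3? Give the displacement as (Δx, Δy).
(0.8, -2.8)

The blue square was at (8.5, 3.3) in frame 1 and (9.3, 0.5) in frame 3.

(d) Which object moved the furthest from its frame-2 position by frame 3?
the blue hexagon

(moved 4.0; next 3.6)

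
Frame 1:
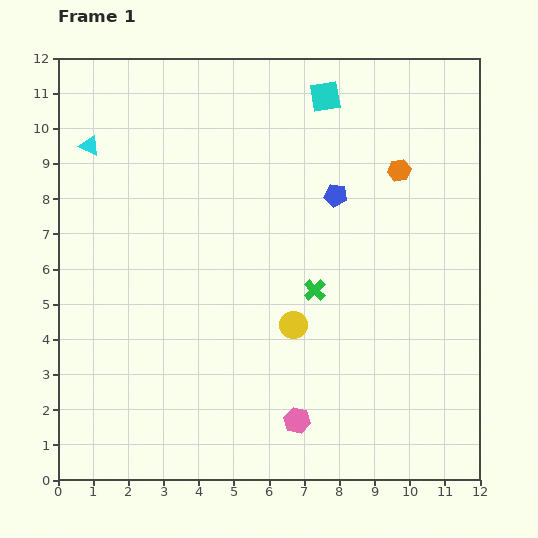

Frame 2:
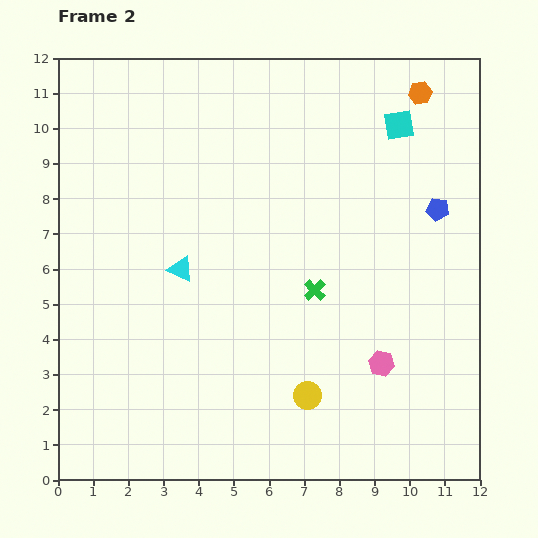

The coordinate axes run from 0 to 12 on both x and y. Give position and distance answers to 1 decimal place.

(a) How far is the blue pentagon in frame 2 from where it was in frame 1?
2.9

The blue pentagon moved from (7.9, 8.1) to (10.8, 7.7), a distance of √(2.9² + 0.4²) ≈ 2.9.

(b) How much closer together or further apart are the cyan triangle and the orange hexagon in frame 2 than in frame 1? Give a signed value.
-0.4

Distance in frame 1: 8.8. Distance in frame 2: 8.4.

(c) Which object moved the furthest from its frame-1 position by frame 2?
the cyan triangle

(moved 4.4; next 2.9)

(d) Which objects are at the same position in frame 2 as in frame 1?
the green cross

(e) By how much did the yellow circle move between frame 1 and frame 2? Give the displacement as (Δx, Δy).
(0.4, -2.0)

The yellow circle was at (6.7, 4.4) in frame 1 and (7.1, 2.4) in frame 2.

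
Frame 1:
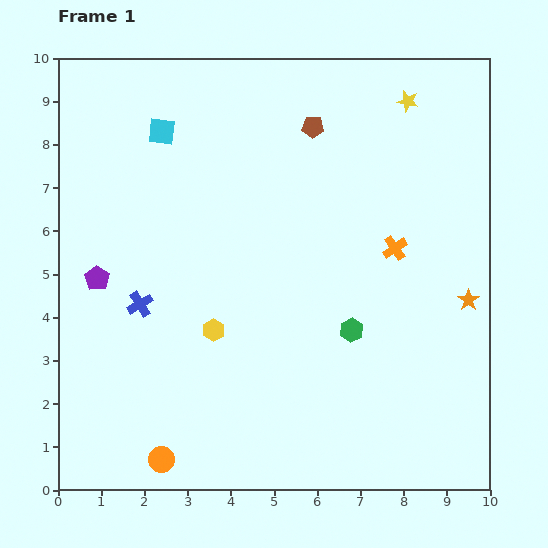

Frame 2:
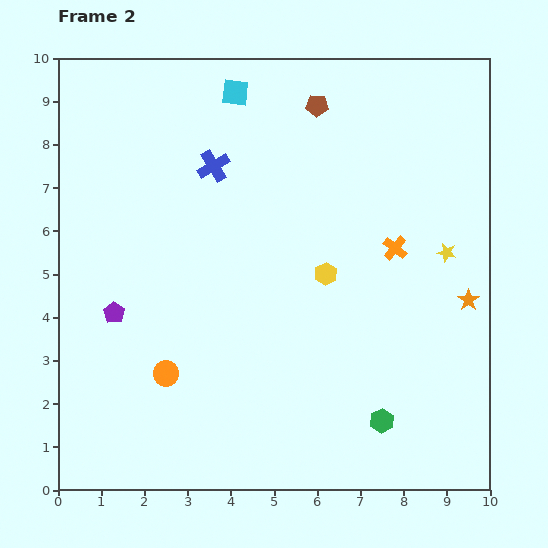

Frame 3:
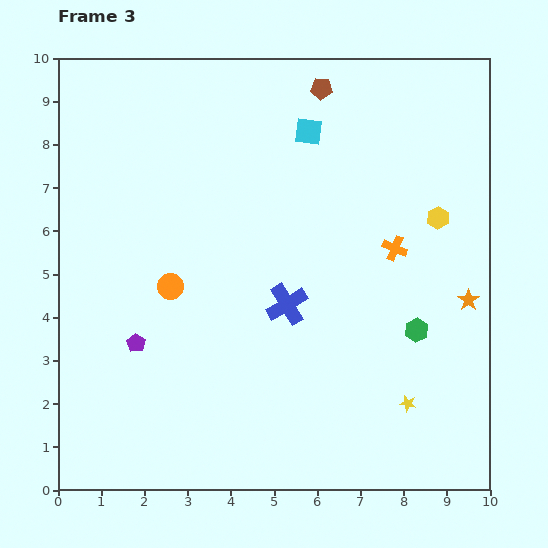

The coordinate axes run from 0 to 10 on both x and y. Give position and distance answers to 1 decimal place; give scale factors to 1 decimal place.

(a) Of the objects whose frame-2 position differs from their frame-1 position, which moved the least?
the brown pentagon

(moved 0.5)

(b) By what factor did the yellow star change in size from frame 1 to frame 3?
0.8×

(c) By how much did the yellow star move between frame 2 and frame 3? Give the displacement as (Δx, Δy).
(-0.9, -3.5)

The yellow star was at (9.0, 5.5) in frame 2 and (8.1, 2.0) in frame 3.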